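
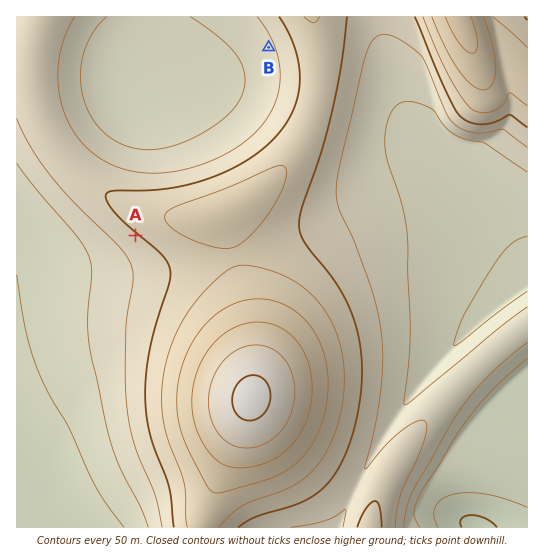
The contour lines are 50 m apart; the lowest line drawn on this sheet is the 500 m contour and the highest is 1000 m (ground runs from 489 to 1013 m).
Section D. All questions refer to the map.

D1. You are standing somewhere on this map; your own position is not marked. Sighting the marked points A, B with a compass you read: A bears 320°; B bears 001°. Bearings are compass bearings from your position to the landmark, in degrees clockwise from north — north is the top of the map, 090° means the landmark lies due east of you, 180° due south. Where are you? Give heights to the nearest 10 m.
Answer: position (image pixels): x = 263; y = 387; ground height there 1010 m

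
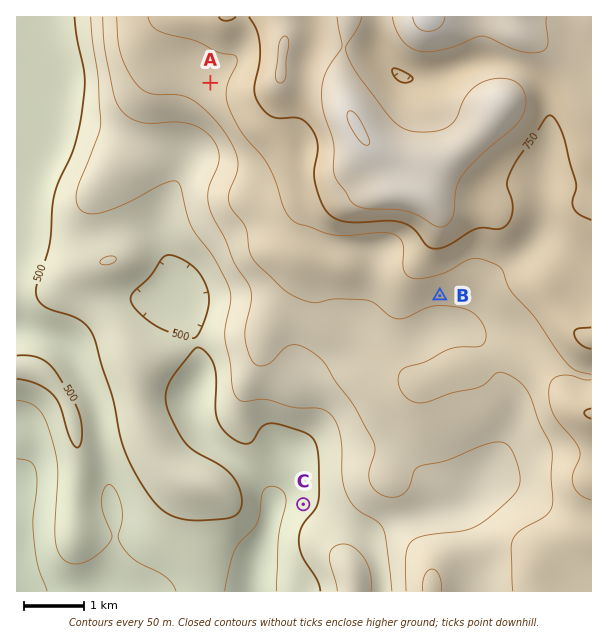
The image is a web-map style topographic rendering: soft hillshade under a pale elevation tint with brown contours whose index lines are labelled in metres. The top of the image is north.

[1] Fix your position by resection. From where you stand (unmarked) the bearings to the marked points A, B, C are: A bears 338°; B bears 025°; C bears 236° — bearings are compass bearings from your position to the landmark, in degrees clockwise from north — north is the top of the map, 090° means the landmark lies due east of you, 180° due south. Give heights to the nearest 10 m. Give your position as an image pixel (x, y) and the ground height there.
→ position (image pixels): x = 363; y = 463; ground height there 590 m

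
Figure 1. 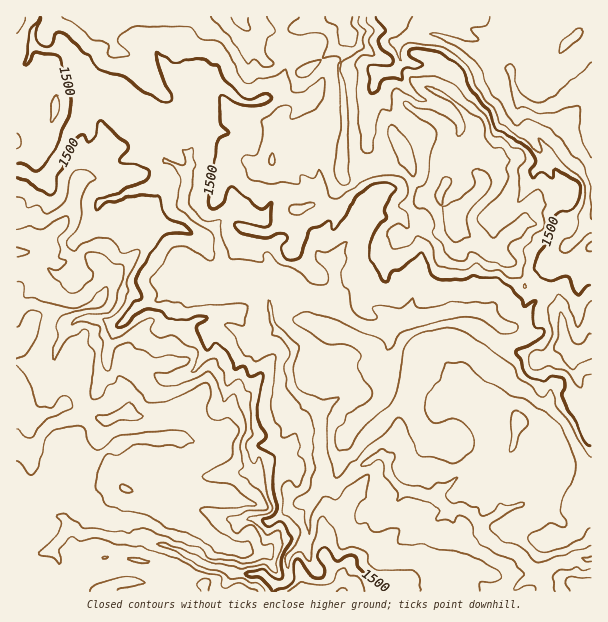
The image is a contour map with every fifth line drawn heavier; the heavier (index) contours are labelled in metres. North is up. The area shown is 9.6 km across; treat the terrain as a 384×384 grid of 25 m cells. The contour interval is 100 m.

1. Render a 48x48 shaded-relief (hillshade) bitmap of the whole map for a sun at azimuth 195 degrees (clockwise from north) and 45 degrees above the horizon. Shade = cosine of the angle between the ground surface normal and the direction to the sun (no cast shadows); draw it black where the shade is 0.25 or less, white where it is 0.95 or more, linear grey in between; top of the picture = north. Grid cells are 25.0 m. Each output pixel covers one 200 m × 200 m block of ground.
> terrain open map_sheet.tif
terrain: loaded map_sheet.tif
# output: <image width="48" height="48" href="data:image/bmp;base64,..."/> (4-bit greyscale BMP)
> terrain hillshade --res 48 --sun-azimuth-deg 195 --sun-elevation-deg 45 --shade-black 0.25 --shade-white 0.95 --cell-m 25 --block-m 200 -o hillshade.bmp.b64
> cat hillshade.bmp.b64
<image width="48" height="48" href="data:image/bmp;base64,Qk32BAAAAAAAAHYAAAAoAAAAMAAAADAAAAABAAQAAAAAAIAEAAATCwAAEwsAABAAAAAAAAAAAAAAABEREQAiIiIAMzMzAERERABVVVUAZmZmAHd3dwCIiIgAmZmZAKqqqgC7u7sAzMzMAN3d3QDu7u4A////AKu5qYiJmZmUIQANdAFUMjV4iImru3eoZJqZqpmaqpcxJorOdRZkIjVneImph2ulMYh5qqqIhkE43//6g1pSJGVWeIh1NL7ahpqph3ZEM1rv/suFdXhBNnh3iIdDjO7t3bu6eIiZnO/+pCQSZ4dlV4mYeHdJ7tqrzbqarM3e7/3JVYRUJJh4iHiZhlWcmYmZrKqazMzN7sqprdzHJIZpmZeIdpncmHmavKqry7zd26vM3ctzSZVIqqdVes7cy6mqq6qqu7vLqqqYdkMjnKaGmXeszLu7zMqqmauqqqmImYd3d2RHupnbd2rtzcmauruqqsuqqql4h4iaqoVYqHrdp4u7vMupqquqrMuqq7qHeImZqnVWh3rNyryqu7u6qqqqzsyru8y6mZqqqnZnaHu7vNy6qqmqqqqr3cu8zMzdzMzLmGZmZ3qZu8y6mZmaqqqs3Lm83KnMurzJZURWhmqIm8y6mZmqqqrO25eKuWeIVWeIdFVod52Xicy6qqqqqr3dyneHiId1VUM3Y1V4et25mruqqqqqvO/rymeImpZ1Z4YiNDR3jMurvLqaqqqrzf/u64iJqoaHibmCNTRXmqqru5iaqqq83e//7LqpqGd4d3d0NERHmavMuneZq7vN3JnOvKqZZlc1VUVERVd2m83duIirzM3cqFSLeYqZVDUzZ1VXd5qozdy5h4mbzN25iImZV3iJqIqlRURYmrqay6dnqqqaqqqJrMy5Z2Rnm92pUjREZ3iKmGZ6u7y7u6qrvNqVZ3VFV6qZZWZ2ZWiKmaq7u9y7zMzMzdp1Znd3dniGaJmqqYibu9y8vMurze3e77hkdomZmadnmquru7vN7smqvLvM3////odliKu6ipU3qqq8vO3d/piqq83d3v7/6XmHeJmXZ0RXqrzcrNzdy5vLms3d3e3qmKqZiFZop0Z4m83InMzMu7zLmJut3cyGi7uqqGZIqWeJmahny5ib28zMqHeczLhoeKmLpXREiIiJmGR864q6u7zLuYi925mqlmecp0RVeaqYdnirzM3bmZvcu6isy4m7uVebpUZ4mry6l4mprN3dy6vdzdupmpi7qVZoU4qpiKmamHmprNzey7vMve/qmImIh4RlAcy5d4h3eIqqq7q8q7upis7ZqHh3iIViE9u6iHmYiKq6mZiaq6upeKypmYiGUyVTRam7iHmImavJmImZmrupibt4qZqUAAZFZomrp4dniby6qruZmJqpiad7uppxADRGd4qrmJd5m9uqu6h1h3mpeXa7l5gQA0NGiZqpeZi8zcqaqHh1eYipeGmWiZMANnmYeKqnaZvM3KiKmb26ncqpd3dJqFECac3Kmaqner3MyomrvO7ezdy4eIRnVFIlesu7u7mGe97duJvMzN7tyay5ishmZjA2m6mrvLh2rd3bibzN3d25qYvdzZZ3UQBqu5mru6mp3typnMzN7typzLvOt0dyADi7q5mau6u97dy7zdzN7tuau83MVHqGebu7u6qZq5qu7czN3d3M3tmJqs7YEnrM3Lq7uqqpmg=="/>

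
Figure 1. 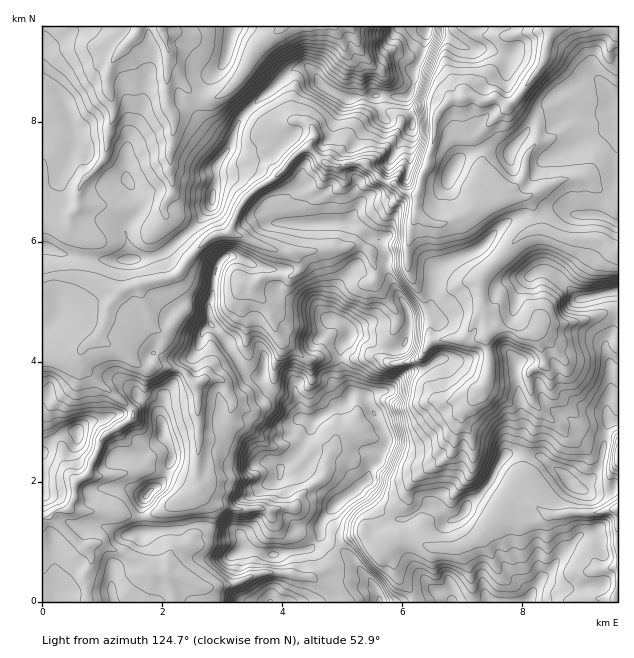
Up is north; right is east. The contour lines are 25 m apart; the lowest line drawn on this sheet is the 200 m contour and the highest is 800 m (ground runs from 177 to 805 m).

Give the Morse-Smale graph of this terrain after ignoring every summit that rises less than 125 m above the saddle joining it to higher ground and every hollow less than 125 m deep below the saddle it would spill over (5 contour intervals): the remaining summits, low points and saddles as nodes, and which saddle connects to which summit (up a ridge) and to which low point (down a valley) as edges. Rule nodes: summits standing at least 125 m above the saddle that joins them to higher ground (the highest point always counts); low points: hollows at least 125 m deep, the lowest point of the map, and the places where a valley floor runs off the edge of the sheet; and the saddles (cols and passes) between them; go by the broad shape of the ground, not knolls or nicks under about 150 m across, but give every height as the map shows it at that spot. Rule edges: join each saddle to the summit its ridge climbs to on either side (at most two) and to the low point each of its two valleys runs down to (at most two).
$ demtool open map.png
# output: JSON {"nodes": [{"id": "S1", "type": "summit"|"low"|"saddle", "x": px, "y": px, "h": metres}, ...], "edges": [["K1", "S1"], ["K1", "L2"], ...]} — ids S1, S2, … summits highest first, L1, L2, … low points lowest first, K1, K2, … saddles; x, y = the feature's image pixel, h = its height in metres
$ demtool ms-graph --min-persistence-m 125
{"nodes": [
{"id": "S1", "type": "summit", "x": 380, "y": 601, "h": 805},
{"id": "S2", "type": "summit", "x": 427, "y": 33, "h": 623},
{"id": "L1", "type": "low", "x": 553, "y": 27, "h": 177},
{"id": "L2", "type": "low", "x": 161, "y": 27, "h": 210},
{"id": "K1", "type": "saddle", "x": 83, "y": 258, "h": 394},
{"id": "K2", "type": "saddle", "x": 46, "y": 277, "h": 375}],
"edges": [["K1", "S2"], ["K1", "L1"], ["K1", "L2"], ["K2", "S1"], ["K2", "S2"], ["K2", "L1"]]}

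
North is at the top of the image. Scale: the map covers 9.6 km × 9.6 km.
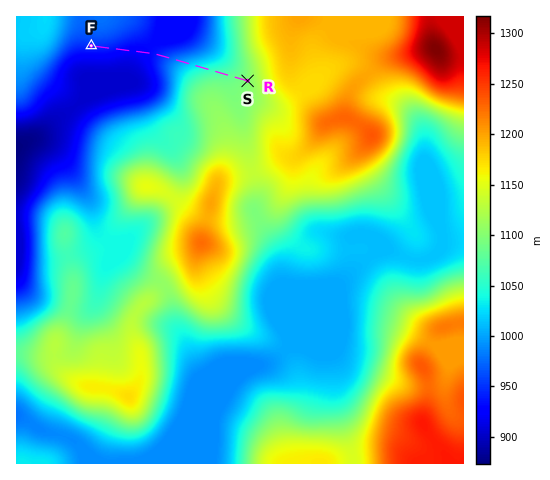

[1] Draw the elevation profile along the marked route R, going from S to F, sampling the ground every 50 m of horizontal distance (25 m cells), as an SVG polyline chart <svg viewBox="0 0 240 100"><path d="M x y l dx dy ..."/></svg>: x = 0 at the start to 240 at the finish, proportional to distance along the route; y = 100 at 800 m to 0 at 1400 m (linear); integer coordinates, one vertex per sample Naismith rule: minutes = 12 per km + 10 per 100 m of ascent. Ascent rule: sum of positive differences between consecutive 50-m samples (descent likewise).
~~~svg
<svg viewBox="0 0 240 100"><path d="M0 50l3 1 4 0 3 0 4 1 3 0 4 1 3 0 4 0 3 1 4 0 3 1 4 0 3 0 4 1 3 0 4 1 3 1 4 0 3 1 4 1 3 0 4 1 3 1 4 1 3 1 4 0 3 1 4 1 3 1 4 1 3 1 4 1 3 0 3 1 4 1 3 1 4 1 3 1 4 1 3 0 4 1 3 1 4 0 3 0 4 1 3 0 4 0 3 0 4 0 3 0 4 0 3 0 4 0 3 0 4 0 3-1 4 0 3 0 4-1 3 0 4-1 3 0 4 0 3 0 4 0 3 0 4-1 3 0 3 0"/></svg>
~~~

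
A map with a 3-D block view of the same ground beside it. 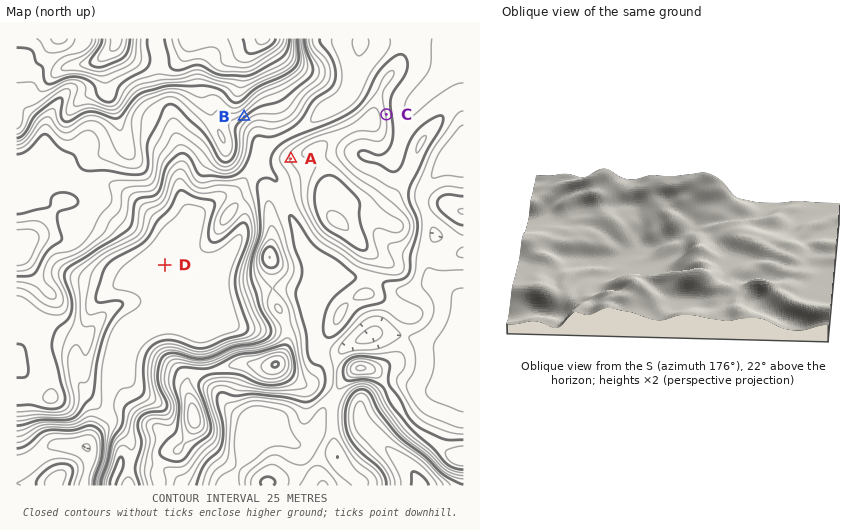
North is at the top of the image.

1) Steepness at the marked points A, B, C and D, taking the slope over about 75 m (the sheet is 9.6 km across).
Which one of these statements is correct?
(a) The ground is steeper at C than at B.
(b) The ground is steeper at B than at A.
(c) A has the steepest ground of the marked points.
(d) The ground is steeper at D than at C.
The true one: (b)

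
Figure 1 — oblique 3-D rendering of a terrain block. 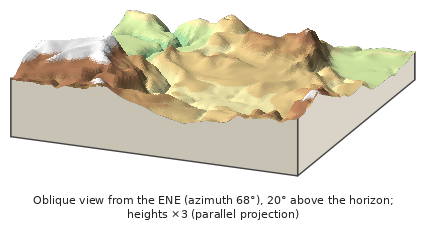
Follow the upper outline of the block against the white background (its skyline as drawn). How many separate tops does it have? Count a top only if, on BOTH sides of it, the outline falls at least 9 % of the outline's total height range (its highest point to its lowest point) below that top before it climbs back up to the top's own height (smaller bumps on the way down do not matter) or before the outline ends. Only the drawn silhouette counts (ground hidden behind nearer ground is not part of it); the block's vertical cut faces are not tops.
3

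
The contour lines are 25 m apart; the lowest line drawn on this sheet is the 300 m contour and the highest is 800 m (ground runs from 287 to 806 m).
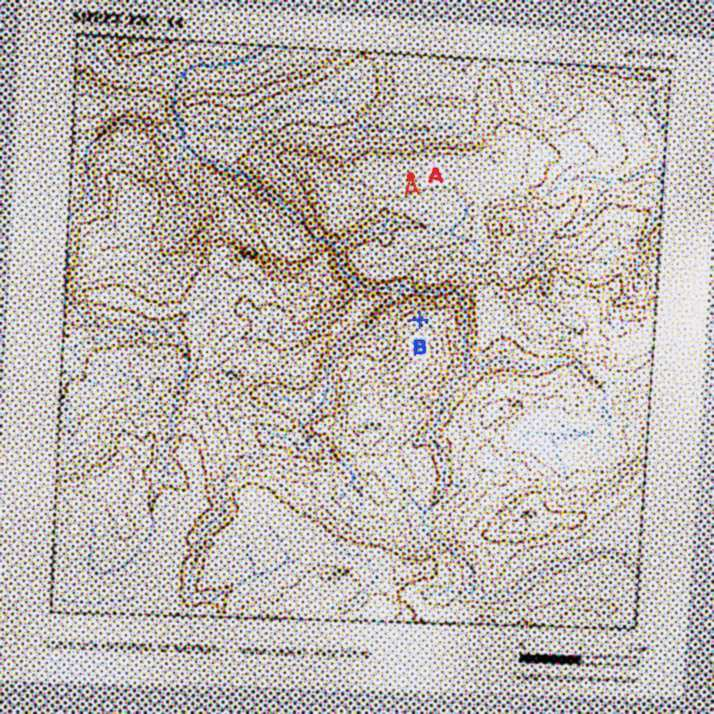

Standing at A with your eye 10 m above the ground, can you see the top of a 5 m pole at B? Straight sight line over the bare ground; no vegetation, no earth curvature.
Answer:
yes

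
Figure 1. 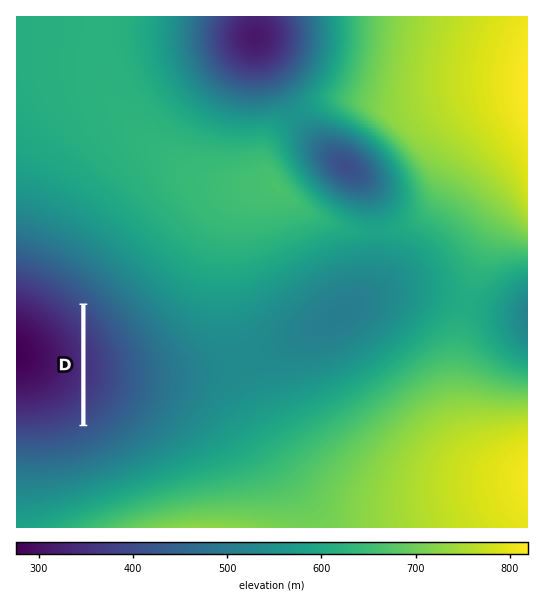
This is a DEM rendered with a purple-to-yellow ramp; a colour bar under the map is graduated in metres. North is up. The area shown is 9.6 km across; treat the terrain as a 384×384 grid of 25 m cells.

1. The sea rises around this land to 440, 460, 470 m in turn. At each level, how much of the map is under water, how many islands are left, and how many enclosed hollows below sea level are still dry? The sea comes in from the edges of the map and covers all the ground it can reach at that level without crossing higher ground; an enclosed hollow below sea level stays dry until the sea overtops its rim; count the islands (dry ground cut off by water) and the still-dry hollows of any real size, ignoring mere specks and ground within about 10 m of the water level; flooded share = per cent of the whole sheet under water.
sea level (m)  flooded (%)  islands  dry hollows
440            9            0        1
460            11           0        1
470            12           0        1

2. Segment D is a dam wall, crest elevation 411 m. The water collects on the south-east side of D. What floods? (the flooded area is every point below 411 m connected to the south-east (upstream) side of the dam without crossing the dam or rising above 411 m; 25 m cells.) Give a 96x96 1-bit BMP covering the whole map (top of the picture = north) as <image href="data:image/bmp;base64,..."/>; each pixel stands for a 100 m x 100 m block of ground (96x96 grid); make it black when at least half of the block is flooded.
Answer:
<image width="96" height="96" href="data:image/bmp;base64,Qk2+BAAAAAAAAD4AAAAoAAAAYAAAAGAAAAABAAEAAAAAAIAEAAATCwAAEwsAAAIAAAAAAAAA////AAAAAAAAAAAAAAAAAAAAAAAAAAAAAAAAAAAAAAAAAAAAAAAAAAAAAAAAAAAAAAAAAAAAAAAAAAAAAAAAAAAAAAAAAAAAAAAAAAAAAAAAAAAAAAAAAAAAAAAAAAAAAAAAAAAAAAAAAAAAAAAAAAAAAAAAAAAAAAAAAAAAAAAAAAAAAAAAAAAAAAAAAAAAAAAAAAAAAAAAAAAAAAAAAAAAAAAAAAAAAAAAAAAAAAAAAAAAAAAAAAAAAAAAAAAAAAAAAAAAAAAAAAAAAAAAAAAAAAAAAAAAAAAAAAAAAAAAAAAAAAAAAAAAAAAAAAAAAAAAAAAAAAAABgAAAAAAAAAAAAAABwAAAAAAAAAAAAAAB4AAAAAAAAAAAAAAB8AAAAAAAAAAAAAAB8AAAAAAAAAAAAAAB+AAAAAAAAAAAAAAB+AAAAAAAAAAAAAAB+AAAAAAAAAAAAAAB+AAAAAAAAAAAAAAB/AAAAAAAAAAAAAAB+AAAAAAAAAAAAAAB+AAAAAAAAAAAAAAB+AAAAAAAAAAAAAAB+AAAAAAAAAAAAAAB8AAAAAAAAAAAAAAB8AAAAAAAAAAAAAAB4AAAAAAAAAAAAAABwAAAAAAAAAAAAAABwAAAAAAAAAAAAAABgAAAAAAAAAAAAAABAAAAAAAAAAAAAAAAAAAAAAAAAAAAAAAAAAAAAAAAAAAAAAAAAAAAAAAAAAAAAAAAAAAAAAAAAAAAAAAAAAAAAAAAAAAAAAAAAAAAAAAAAAAAAAAAAAAAAAAAAAAAAAAAAAAAAAAAAAAAAAAAAAAAAAAAAAAAAAAAAAAAAAAAAAAAAAAAAAAAAAAAAAAAAAAAAAAAAAAAAAAAAAAAAAAAAAAAAAAAAAAAAAAAAAAAAAAAAAAAAAAAAAAAAAAAAAAAAAAAAAAAAAAAAAAAAAAAAAAAAAAAAAAAAAAAAAAAAAAAAAAAAAAAAAAAAAAAAAAAAAAAAAAAAAAAAAAAAAAAAAAAAAAAAAAAAAAAAAAAAAAAAAAAAAAAAAAAAAAAAAAAAAAAAAAAAAAAAAAAAAAAAAAAAAAAAAAAAAAAAAAAAAAAAAAAAAAAAAAAAAAAAAAAAAAAAAAAAAAAAAAAAAAAAAAAAAAAAAAAAAAAAAAAAAAAAAAAAAAAAAAAAAAAAAAAAAAAAAAAAAAAAAAAAAAAAAAAAAAAAAAAAAAAAAAAAAAAAAAAAAAAAAAAAAAAAAAAAAAAAAAAAAAAAAAAAAAAAAAAAAAAAAAAAAAAAAAAAAAAAAAAAAAAAAAAAAAAAAAAAAAAAAAAAAAAAAAAAAAAAAAAAAAAAAAAAAAAAAAAAAAAAAAAAAAAAAAAAAAAAAAAAAAAAAAAAAAAAAAAAAAAAAAAAAAAAAAAAAAAAAAAAAAAAAAAAAAAAAAAAAAAAAAAAAAAAAAAAAAAAAAAAAAAAAAAAAAAAAAAAAAAAAAAAAAAAAAAAAAAAAAAAAAAAAAAAAAAAAAAAAAAAAAAAAAAAAAAAAAAAAAAAAAAAAAAAAAAAAAAAAAAAAAAAAAAAA="/>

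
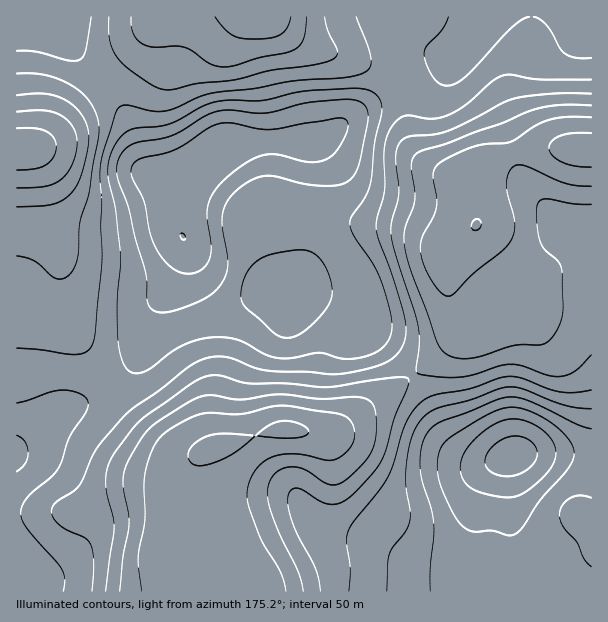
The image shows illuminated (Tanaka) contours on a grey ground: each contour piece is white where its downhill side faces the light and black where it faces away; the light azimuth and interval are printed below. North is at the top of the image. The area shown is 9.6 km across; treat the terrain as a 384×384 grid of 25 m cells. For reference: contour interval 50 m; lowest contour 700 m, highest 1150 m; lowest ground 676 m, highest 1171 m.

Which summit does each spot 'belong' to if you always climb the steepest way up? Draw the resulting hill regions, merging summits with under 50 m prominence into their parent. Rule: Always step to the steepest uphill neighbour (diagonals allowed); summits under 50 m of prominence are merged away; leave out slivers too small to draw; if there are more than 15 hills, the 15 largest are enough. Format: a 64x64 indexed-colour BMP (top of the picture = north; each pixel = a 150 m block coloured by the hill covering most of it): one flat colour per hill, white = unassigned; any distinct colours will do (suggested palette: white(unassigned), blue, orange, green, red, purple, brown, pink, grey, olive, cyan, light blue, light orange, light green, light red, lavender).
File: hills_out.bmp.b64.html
<image width="64" height="64" href="data:image/bmp;base64,Qk12CAAAAAAAAHYAAAAoAAAAQAAAAEAAAAABAAQAAAAAAAAIAAATCwAAEwsAABAAAAAAAAAA////ALR3HwAOf/8ALKAsACgn1gC9Z5QAS1aMAMJ34wB/f38AIr28AM++FwDox64AeLv/AIrfmACWmP8A1bDFADMzMzMzMzMzMiIiIiIiIiIiIiIiIiIiIiIiIiIiIiIiMzMzMzMzMzMyIiIiIiIiIiIiIiIiIiIiIiIiIiIiIiIzMzMzMzMzMzMiIiIiIiIiIiIiIiIiIiIiIiIiIiIiIjMzMzMzMzMzMyIiIiIiIiIiIiIiIiIiIiIiIiIiIiIiMzMzMzMzMzMzIiIiIiIiIiIiIiIiIiIiIiIiIiIiIiIzMzMzMzMzMzMyIiIiIiIiIiIiIiIiIiIiIiIiIiIiIjMzMzMzMzMzMzMiIiIiIiIiIiIiIiIiIiIiIiIiIiIiMzMzMzMzMzMzMyIiIiIiIiIiIiIiIiIiIiIiIiIiIiIzMzMzMzMzMzMzIiIiIiIiIiIiIiIiIiIiIiIiIiIiIjMzMzMzMzMzMzMiIiIiIiIiIiIiIiIiIiIiIiIiIiIiMzMzMzMzMzMzMyIiIiIiIiIiIiIiIiIiIiIiIiIiIiIzMzMzMzMzMzMzIiIiIiIiIiIiIiIiIiIiIiIiIiIiIjMzMzMzMzMzMzMiIiIiIiIiIiIiIiIiIiIiIiIiIiIiMzMzMzMzMzMzMyIiIiIiIiIiIiIiIiIiIiIiIiIiIiIzMzMzMzMzMzMzIiIiIiIiIiIiIiIiIiIiIiIiIiIiIjMzMzMzMzMzMxESIiIiIiIiIiIiIiIiIiIiIiIiIiIiMzMzMzMzMzMxERERIiIiIiIiIiIiIiIiIiIiIiIiIiIzMzMzMzMzMREREREREiIiIiIiIiIiIiIiIiIiIiIiIjMzMzMzMzMRERERERERERERESIiIiIiIiIiIiIiIiIiMzMzMzMzMRERERERERERERERESIiIiIiIiIiIiIiIiIzMzMzMzMREREREREREREREREREiIiIiIiIiIiIiIiIjMzMzMzMxEREREREREREREREREREiIiIiIiIiIiIiIiMzMzMzMxERERERERERERERERERERIiIiIiIiIiIiIiIzMzMzMxERERERERERERERERERERESIiIiIiIiIiIiIjMzMzMzERERERERERERERERERERERESIiIiIiIiIiIiMzMzMzEREREREREREREREREREREREREiIiIiIiIiIiIzMzMzERERERERERERERERERERERERERIiIiIiIiIiIjMzMzERERERERERERERERERERERERERESIiIiIiIiIiMzMzMREREREREREREREREREREREREREREiIiIiIiIiIzMzMRERERERERERERERERERERERERERESIiIiIiIiIjMzMxERERERERERERERERERERERERERERIiIiIiIiIiMzMxEREREREREREREREREREREREREREREiIiIiIiIiIzMzEREREREREREREREREREREREREREREiIiIiIiIiIjMzMRERERERERERERERERERERERERERESIiIiIiIiIiMzMxERERERERERERERERERERERERERERIiIiIiIiIiIzMzEREREREREREREREREREREREREREREiIiIiIiIiIjMzMRERERERERERERERERERERERERERESIiIiIiIiIiMzMxERERERERERERERERERERERERERERIiIiIiIiIiIzMzERERERERERERERERERERERERERERESIiIiIiIiIjMzMREREREREREREREREREREREREREREREiIiIiIiIiMzMRERERERERERERERERERERERERERERERIiIiIiIiIzMxEREREREREREREREREREREREREREREREiIiIiIiIjMzERERERERERERERERERERERERERERERESIiIiIiIiMzMRERERERERERERERERERERERERERERERIiIiIiIiIzMREREREREREREREREREREREREREREREREiIiIiIiIjMxERERERERERERERERERERERERERERERESIiIiIiIiMzERERERERERERERERERERERERERERERREIiIiIiIiIzMREREREREREREREREREREREREREREURERCIiIiIiIjMREREREREREREREREREREREREREREURERERCIiIiIiVREREREREREREREREREREREREREREURERERERERERERVVRERERERERERERERERERERERERERRERERERERERERFVVURERERERERERERERERERERERERFEREREREREREREVVVREREREREREREREREREREREREREURERERERERERERVVVUREREREREREREREREREREREREURERERERERERERFVVVVERERERERERERERERERERERERREREREREREREREVVVVVRERERERERERERERERERERERFERERERERERERERVVVVVURERERERERERERERERERERFERERERERERERERFVVVVVVERERERERERERERERERERFEREREREREREREREVVVVVVVRERERERERERERERERERRERERERERERERERERVVVVVVVUREREREREREREREREURERERERERERERERERFVVVVVVVVEREREREREREREUREREREREREREREREREREVVVVVVVVVRERERERERERFERERERERERERERERERERERVVVVVVVVVURERERERERFERERERERERERERERERERERFVVVVVVVVVVVRERERERFERERERERERERERERERERERE"/>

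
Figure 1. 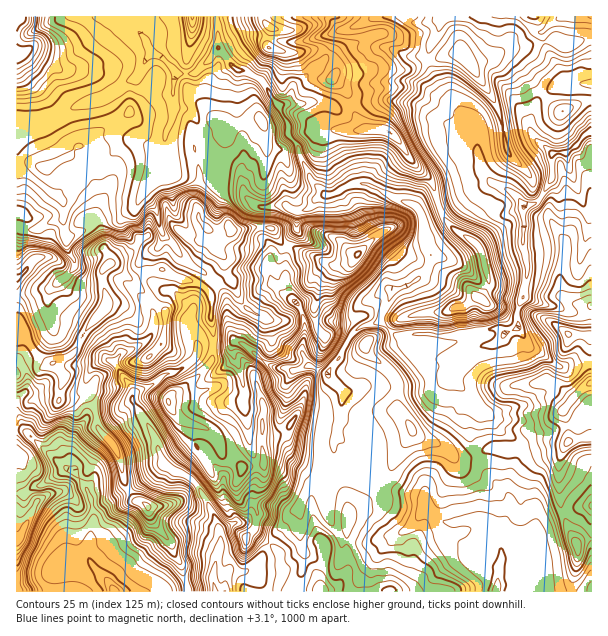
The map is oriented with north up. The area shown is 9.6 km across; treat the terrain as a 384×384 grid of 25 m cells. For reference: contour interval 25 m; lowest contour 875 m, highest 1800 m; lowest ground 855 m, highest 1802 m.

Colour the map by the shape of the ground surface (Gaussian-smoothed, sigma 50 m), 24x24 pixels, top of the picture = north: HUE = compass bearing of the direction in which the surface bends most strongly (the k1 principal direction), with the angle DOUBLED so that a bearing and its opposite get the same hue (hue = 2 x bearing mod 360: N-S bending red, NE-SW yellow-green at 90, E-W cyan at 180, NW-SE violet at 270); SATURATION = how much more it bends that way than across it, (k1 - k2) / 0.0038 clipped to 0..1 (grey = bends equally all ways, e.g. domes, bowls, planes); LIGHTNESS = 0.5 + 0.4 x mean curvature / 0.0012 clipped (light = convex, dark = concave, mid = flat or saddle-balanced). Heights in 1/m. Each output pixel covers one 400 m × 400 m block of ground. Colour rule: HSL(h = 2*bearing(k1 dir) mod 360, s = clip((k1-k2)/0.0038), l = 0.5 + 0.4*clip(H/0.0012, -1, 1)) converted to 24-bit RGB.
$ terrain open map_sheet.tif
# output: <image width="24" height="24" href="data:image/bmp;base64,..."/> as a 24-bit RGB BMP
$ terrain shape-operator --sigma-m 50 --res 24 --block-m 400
<image width="24" height="24" href="data:image/bmp;base64,Qk32BgAAAAAAADYAAAAoAAAAGAAAABgAAAABABgAAAAAAMAGAAATCwAAEwsAAAAAAAAAAAAAkdtHW1N/jpp7njt6TJ9celxRfIgzvOh/FRNomsJopGaRUomptM6bjFitVoqrnLDGknCqdLi9v3G+qk6TRpCfh3qDdE+AzcIvlt1SQWJmjI5remaOh1l8g0Ni2fjTbTyNJxdZ/9xgLI9uWnWwwY1ZRqqJXIFrZIxdnYhuiW1kc1lkloZ6U3qMg3yDRy9f+9KE7a6yKz9Mf45ZdT5uQiY3weyAhuZ5jjiNEAct//K3HLl7RDltndORrzZ3i3BfV3FIWKNKhGF7hHSBh3F8h4lyanN9NV2mfNuM7o20XT2sd9m0QBJ5ppHm0fr12p/1HSnVtwF7Quk4489GGT5AqqxQfqlwm3+foZWrUnOLllJcd3thdHpjaI5zY0p2otFsYn1BVKAnFfLhzh+eGiJI4f/MLWA1eVUvMwAfafut4rl4596ZK5qxTHZ7dZVwgW5zqoVzb0tpjFeMoJmMbZCael59Y0+BxdKIZWGPyeXVbR1rWzA+SSBH3/7NNylQPgknpe3DVYPDU3bR7sqvNj2tOVp4doJ/f3d8nXp/n2KDXJWQibeukGacd36dbWCT3cGPQ08yWwMRhnwhLyp9z/zlwl9/LgkytMhhgcqhkMa9Pil97+GD66eRIzVSZWyIgnp+dWx3ps+rf6bCcl2OcoukrFKxh12XjMJctIbdOh6p9dbkK8ranu08TBw+QwxP2PbVUqFhfHhENB9R3fu9/53VGzV2VWaOi3qXiZupicmHa0hpiGVjWzA5VWctYohG3aWpSZBJHIdSps1QN5a06bi5LgxMAHw0876s0GbGnYfSHC+ls/F8GEGO+GL7fjxrcYJflqViuapeV1NsgF6BcGzH1tXvkpndU8a645bXSTrBs8rv3Y1nb4ITXwDP9dbvBmQehrsWNesmNf/EjgAKAGANwDMACmpsvLRlluG9dDdggWtuYH93UZhkYXhCdH49mwsKYJgliNSgHisz8pGbcEeZKm5TG7ET5uGCSzFi3f0QLAcOy92UFzV4wP2xAHzI1PrAhA9CUVEYdWchWW0iX3onR3k2URw6nt+UobTkvqpsWU5+SIKP8cXXcqy9OlKU67l4NDB5/xZeg9fX0erwiA7+6f9NVI4MN7UXSAXP4dT32s743Lrwd+SKAKDBkc71qvUsimI0jZ09K21ZgEmSxdZ6lVN8Q6SNkiopQrvJ4CvSet14blAuSgpF5Ld04rZaCikQIFkzT3M1U1s82nCS9MerezmcBhstw9OabbCw8p/qh8TiAAtB7NSbYb+oOUK7hbTYgCdBqMFprsFGWDJzLDxpvqfi9M/s5sm5F1BKY6CRPY2KXTIb6Pmxhl6YEA9azMB2R5BnKLtK2ywoAB9q1vXby0/uV7jscwZFesOmwL+CvbZoMyOWANrr/AB/xvj1/8zz2ULOD3pWXCJUceLH1vbVeEZ+PhqJmcBsUaOqXrxIN2WzbFjCgb4lCygR3gByQ4H/xOmmj9X5Z2LzjIv/QgBgUPdSa0soQ7+69dL5nAD1TPKnW9uTgTgzv2FMFxOojM6erGGSoH10aTlEVYZar5B9iGRvDlVFMPC39vHFcC8PKwgYv9AsaK8uFlcXL10ab4McMhkBKRAKuvymQzRPaI1lkidRAKAB14Ixr05YmEBxh4araYZ2bYhorIqOV2x9T2E7raNEqohzNjNzzJd7Ze2zmRBidZVjOlcxrmGr1vXjWLPpd1GBfUFyulWe1vXaBEecvkuiY4yMkXiTo4yie5OEin9nh2ZvVU55rrN+mYB5aGCMis9/TABe2OO7q2Kfj2CQP7iKuvnISiBDhXR3RzZv3PjTaitEe1ETCM8yb3lbU3dRfI50oHudqXqUeZ2eRmKArGVmk6qdfGqf0+7LLACOn7y8eW+znrvh0/jkYShYalRvfW53SDVdz/ORVS5y1rGsLj18cJhbYIlrYHJMTG5DkbJzl2OFSTh8hriHepB/e7KqkQA/OrAahG06cKBJiKVeuo8ujjGQV3t4YT9PfuRelydkUIR1Zr5+sm3Rj7OAVniWg5azhIqgV5hqYXapUi2YS7onrLhpWRkNeRQNh7g6RLK6vtKwcl+YvXakuVfQgUaERVucpeqTfFKVbpBsX2xHdHtD2cnnY428X3SHg3ePlnmFe0GFfVGnzsJ8Ng9Whkio0vjmZO2nR4/XiYHClFNjkHI/eJNETkG9rNXNfGyesIuyj4m3l2DFcXO8T90hbilWiVVafWdnhmdudGaRSD1v9vfQKR9sZWCnx+ts41JTlbITMnQfM7WF2sFftkqNMmN1srlge0VGnoFUlk4wPZtWoF5J"/>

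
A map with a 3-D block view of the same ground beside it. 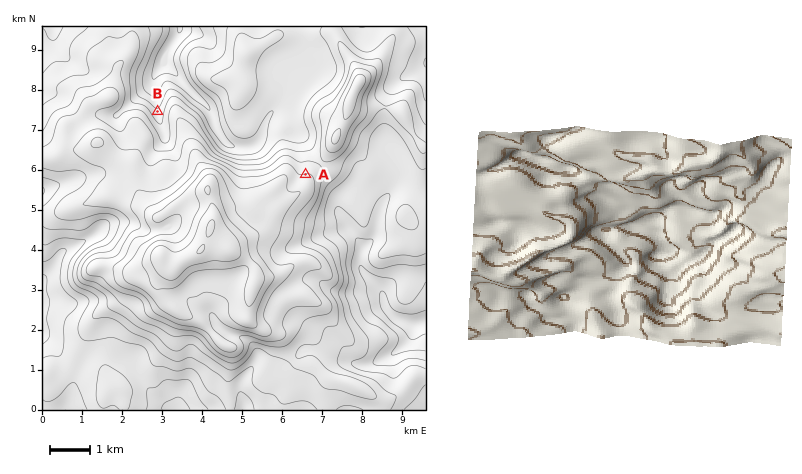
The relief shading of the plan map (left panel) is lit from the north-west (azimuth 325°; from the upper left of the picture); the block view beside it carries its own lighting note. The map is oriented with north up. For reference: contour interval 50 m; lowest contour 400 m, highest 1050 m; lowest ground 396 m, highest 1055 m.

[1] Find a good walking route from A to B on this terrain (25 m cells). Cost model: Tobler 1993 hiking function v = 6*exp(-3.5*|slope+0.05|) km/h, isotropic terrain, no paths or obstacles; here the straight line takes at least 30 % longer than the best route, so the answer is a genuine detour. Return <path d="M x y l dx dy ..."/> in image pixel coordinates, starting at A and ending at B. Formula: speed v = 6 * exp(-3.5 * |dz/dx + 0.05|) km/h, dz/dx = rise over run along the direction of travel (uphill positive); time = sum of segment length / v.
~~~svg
<path d="M306 174l-4 0-2 0-10-10-4-2-4 0-14 6-26 0-26-12-4-6-16-30-18-18-4-2-2 0-4 2-8 8-2 2"/>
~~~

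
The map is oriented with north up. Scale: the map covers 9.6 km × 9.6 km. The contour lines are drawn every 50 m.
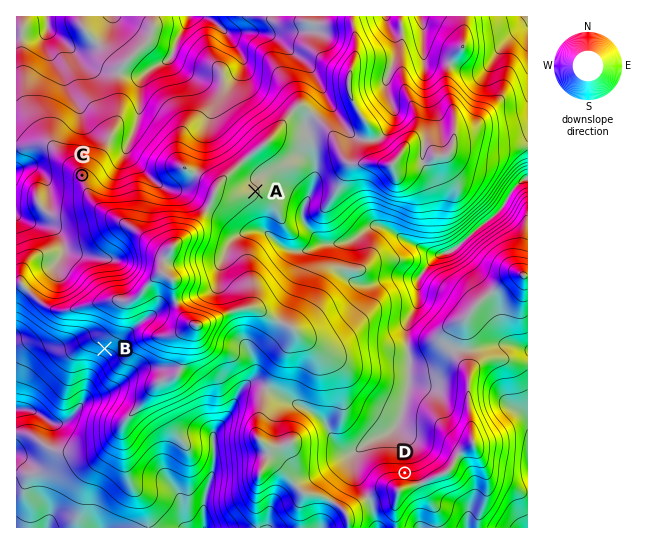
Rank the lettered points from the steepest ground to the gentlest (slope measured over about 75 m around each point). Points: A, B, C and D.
D B C A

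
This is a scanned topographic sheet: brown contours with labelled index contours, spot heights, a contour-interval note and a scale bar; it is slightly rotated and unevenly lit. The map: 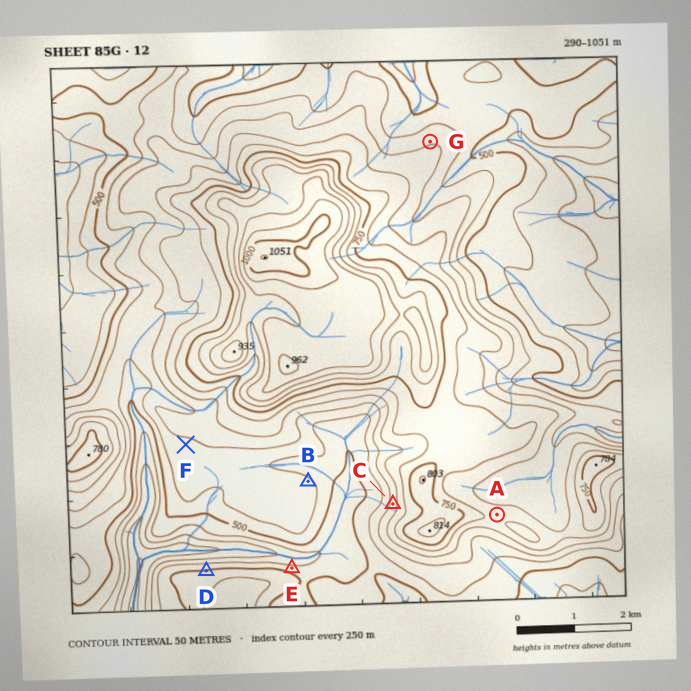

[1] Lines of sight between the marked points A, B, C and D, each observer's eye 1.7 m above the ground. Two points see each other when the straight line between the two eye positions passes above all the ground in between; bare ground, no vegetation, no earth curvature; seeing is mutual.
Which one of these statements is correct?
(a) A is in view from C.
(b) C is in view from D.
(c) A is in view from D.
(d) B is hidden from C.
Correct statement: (b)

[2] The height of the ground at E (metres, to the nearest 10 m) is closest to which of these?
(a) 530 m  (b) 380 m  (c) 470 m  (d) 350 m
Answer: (c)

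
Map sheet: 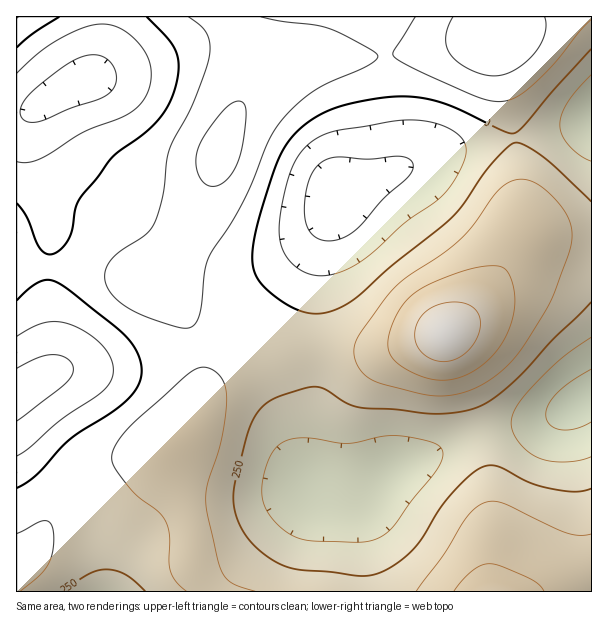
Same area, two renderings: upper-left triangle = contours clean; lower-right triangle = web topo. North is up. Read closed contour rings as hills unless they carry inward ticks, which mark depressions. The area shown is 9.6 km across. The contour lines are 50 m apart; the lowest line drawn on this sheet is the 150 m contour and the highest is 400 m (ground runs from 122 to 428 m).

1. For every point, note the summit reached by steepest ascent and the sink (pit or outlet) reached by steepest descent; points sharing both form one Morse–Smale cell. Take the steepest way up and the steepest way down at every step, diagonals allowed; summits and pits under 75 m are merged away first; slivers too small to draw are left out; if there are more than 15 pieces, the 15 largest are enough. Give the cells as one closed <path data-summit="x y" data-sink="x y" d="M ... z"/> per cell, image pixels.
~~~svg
<path data-summit="495 36" data-sink="336 198" d="M494 16l-278 1 32 37 8 15 0 14-18 25-8 15-12 30-13 45-21 44-15 24-17 15 7 2 11 10 10 12 12 24 10 39 0 22-4 14 0 4 13-24 14-14 51-20 36-3 1-44 7-58 18-49 90-39 28-9 56-9 2-2-14-62z"/><path data-summit="495 36" data-sink="86 81" d="M215 16l-111 0-2 31-10 28-5 5-36 17-15 11-5 6-3 11 2 27 20 70-2 46 51 3 32 7 22 2 16-14 9-14 24-46 16-53 12-30 8-15 18-25 0-14-8-15z"/><path data-summit="446 333" data-sink="581 401" d="M537 236l-7 0-10 4-34 56-27 28-13 10-69 16-51-4-14 1 2 52-4 35-2 42 2 9 4 5 19 6 24-2 14-7 15-13 45-18 36-18 19-6 62-12 44-25 0-152z"/><path data-summit="494 591" data-sink="581 401" d="M591 396l-43 24-32 7-16 1-33 10-36 18-45 18-15 13-15 7 8 48 3 49 170 1 32-18 22-6z"/><path data-summit="495 36" data-sink="581 401" d="M311 348l-18 0-17 2-51 20-14 14-21 38-20 18 0 15 22 73 1 38 13 19 3 7 158-1-3-49-9-47-29-1-12-4-4-5-2-32 6-54-1-45z"/><path data-summit="446 333" data-sink="336 198" d="M513 138l-57 10-28 9-80 33-11 7-15 42-4 24-6 58 0 25 65 4 36-7 33-9 34-31 37-55 6-15-5-71z"/><path data-summit="495 36" data-sink="17 393" d="M62 268l-14 1 0 27 4 36 0 36-7 8-29 17 1 171 13-10 31-53 26-29 20-9 40-11 27-14 18-19 10-29-2-31-8-30-12-24-16-19-12-6-21-2-32-7z"/><path data-summit="495 36" data-sink="86 81" d="M170 440l-23 12-40 11-20 9-26 29-31 53-14 10 0 27 191 1-1-7-13-19-1-38-22-73z"/><path data-summit="495 36" data-sink="591 114" d="M591 16l-97 1 0 18 6 40 15 63 54-10 15-4 8-5z"/><path data-summit="446 333" data-sink="591 114" d="M591 120l-22 8-55 10 6 39 2 63 15-4 44 6 11 0z"/><path data-summit="17 17" data-sink="86 81" d="M102 16l-86 1 1 97 10-2 12-6 23-15 25-11 5-5 10-28z"/><path data-summit="446 333" data-sink="17 393" d="M17 264l-1 128 2 0 32-21 2-39-4-36 0-27-24-3z"/><path data-summit="446 333" data-sink="86 81" d="M35 108l-8 4-11 2 0 149 8 3 23 2 3-22 0-24-18-57-4-22 0-18 3-11 5-4z"/><path data-summit="494 591" data-sink="336 198" d="M591 568l-22 6-31 17 53 1z"/>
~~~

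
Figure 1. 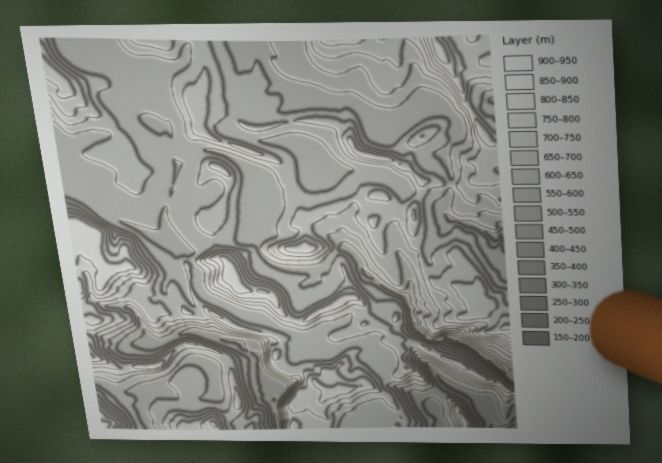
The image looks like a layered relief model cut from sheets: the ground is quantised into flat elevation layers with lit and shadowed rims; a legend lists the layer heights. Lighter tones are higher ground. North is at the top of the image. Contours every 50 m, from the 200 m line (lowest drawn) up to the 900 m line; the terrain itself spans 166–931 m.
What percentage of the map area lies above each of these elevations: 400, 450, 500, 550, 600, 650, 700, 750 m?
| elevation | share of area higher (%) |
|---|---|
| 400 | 96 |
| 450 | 94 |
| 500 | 91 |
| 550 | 76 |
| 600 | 40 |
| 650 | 21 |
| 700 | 12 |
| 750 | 6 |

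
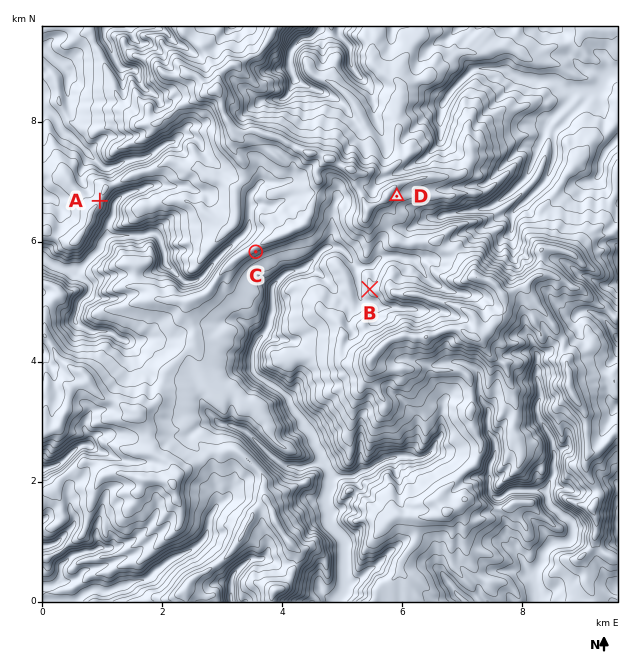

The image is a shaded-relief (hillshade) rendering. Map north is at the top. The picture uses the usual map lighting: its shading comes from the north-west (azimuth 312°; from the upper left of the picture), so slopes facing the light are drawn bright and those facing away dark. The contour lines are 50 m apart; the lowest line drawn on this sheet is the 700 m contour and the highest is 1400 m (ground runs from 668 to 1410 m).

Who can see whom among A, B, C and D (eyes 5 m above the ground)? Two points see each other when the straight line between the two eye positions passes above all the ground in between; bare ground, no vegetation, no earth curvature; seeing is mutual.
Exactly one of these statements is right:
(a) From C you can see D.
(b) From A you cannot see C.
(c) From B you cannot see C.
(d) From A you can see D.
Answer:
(b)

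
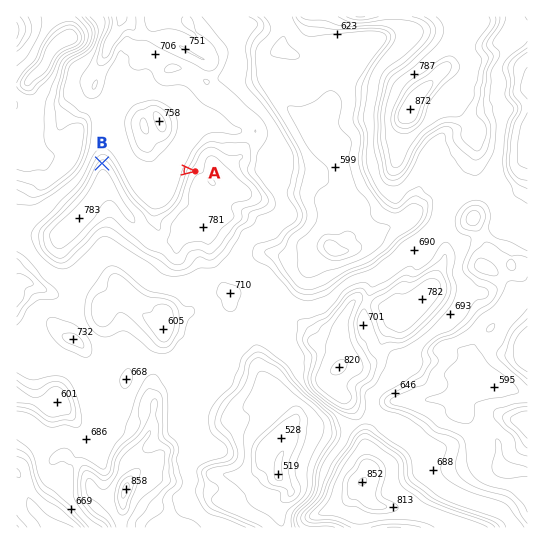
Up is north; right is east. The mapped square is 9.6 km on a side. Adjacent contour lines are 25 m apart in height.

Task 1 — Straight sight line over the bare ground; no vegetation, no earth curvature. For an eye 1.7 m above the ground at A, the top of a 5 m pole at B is visible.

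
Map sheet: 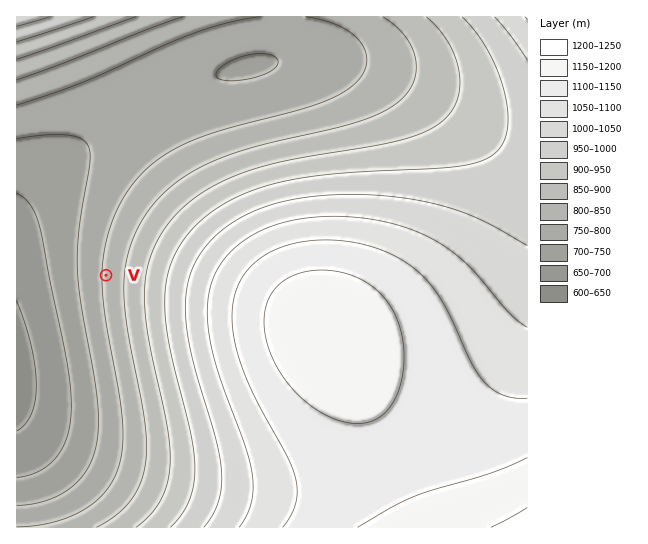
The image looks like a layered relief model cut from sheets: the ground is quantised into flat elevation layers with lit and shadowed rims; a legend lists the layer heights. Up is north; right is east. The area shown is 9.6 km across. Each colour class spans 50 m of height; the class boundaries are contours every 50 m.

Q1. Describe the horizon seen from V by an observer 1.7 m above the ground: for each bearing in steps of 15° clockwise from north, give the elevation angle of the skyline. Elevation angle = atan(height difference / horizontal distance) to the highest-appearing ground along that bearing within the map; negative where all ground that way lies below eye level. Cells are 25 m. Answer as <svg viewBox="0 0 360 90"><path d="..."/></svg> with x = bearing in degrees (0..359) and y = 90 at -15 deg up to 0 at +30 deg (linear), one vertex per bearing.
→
<svg viewBox="0 0 360 90"><path d="M0 57l15 1 15-3 15-3 15-3 15-1 15-2 15 0 15 1 15 3 15 4 15 3 15 2 15 1 15 6 15 3 15 1 15 1 15-1 15-1 15-1 15-3 15-4 15-6"/></svg>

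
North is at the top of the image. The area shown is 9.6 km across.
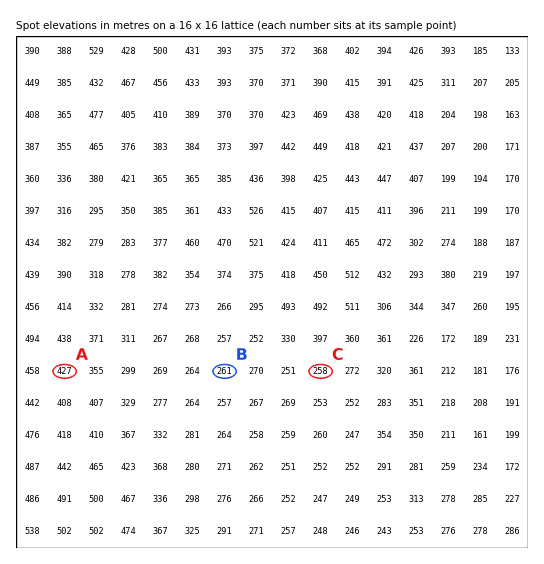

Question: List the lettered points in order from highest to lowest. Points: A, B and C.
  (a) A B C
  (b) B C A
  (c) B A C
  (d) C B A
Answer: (a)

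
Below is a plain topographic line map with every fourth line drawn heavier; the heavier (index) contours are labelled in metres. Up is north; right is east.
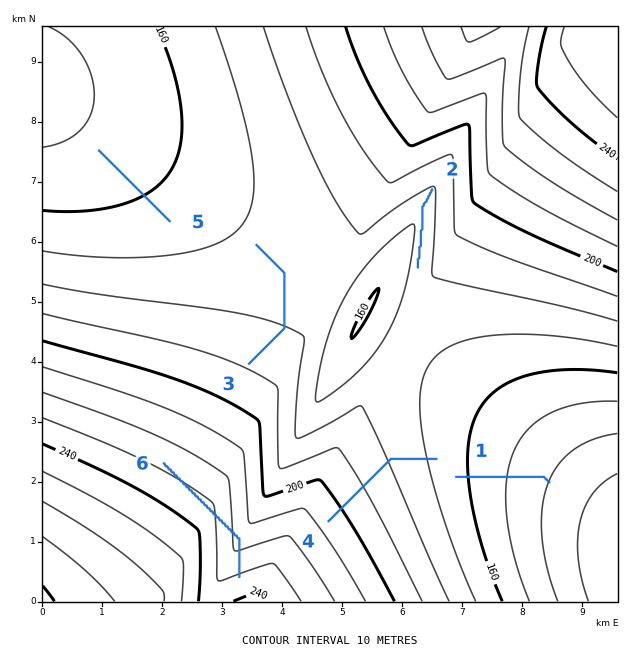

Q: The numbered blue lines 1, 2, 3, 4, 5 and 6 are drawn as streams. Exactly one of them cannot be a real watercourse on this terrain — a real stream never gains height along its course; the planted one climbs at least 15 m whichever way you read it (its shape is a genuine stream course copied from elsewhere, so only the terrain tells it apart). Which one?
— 6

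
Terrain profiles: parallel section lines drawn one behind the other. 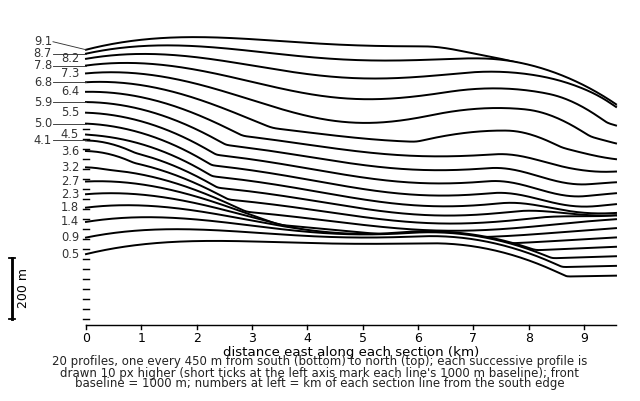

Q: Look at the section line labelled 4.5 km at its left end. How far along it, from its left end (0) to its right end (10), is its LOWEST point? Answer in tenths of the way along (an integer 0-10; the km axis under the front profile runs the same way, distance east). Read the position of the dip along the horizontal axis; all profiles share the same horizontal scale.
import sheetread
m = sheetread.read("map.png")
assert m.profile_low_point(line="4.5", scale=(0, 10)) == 10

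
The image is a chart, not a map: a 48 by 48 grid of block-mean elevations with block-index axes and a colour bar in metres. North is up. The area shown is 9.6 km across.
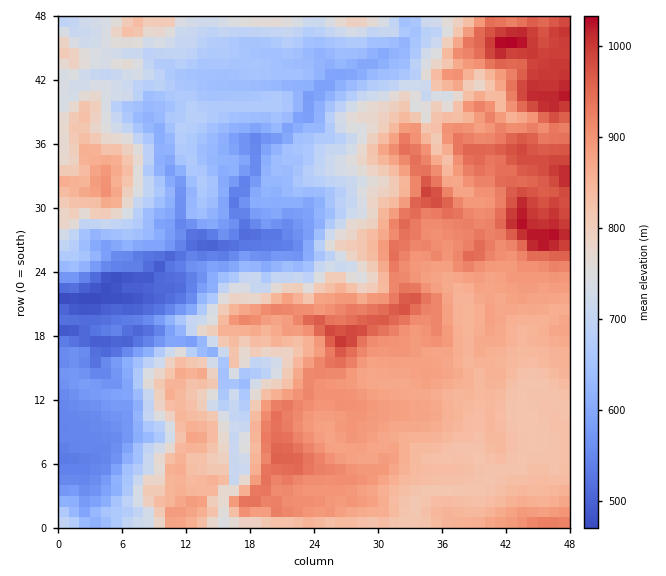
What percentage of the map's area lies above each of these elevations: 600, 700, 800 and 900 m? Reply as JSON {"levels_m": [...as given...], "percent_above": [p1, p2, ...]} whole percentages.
{"levels_m": [600, 700, 800, 900], "percent_above": [86, 67, 53, 18]}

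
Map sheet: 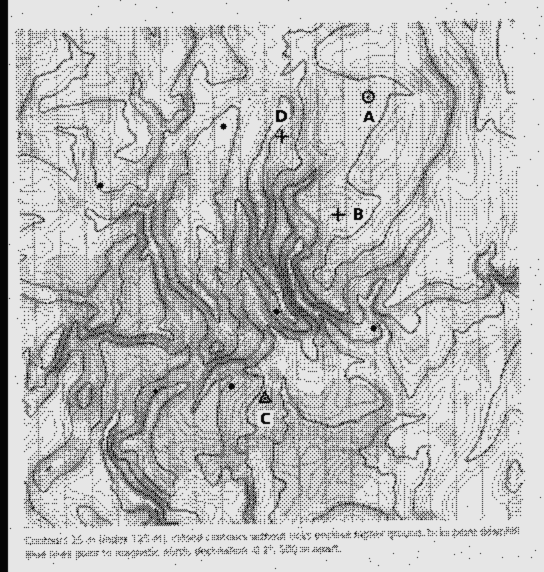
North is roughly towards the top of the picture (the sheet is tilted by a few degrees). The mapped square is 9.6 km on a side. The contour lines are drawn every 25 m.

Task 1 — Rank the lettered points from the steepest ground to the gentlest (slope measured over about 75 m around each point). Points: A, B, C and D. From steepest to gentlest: D C B A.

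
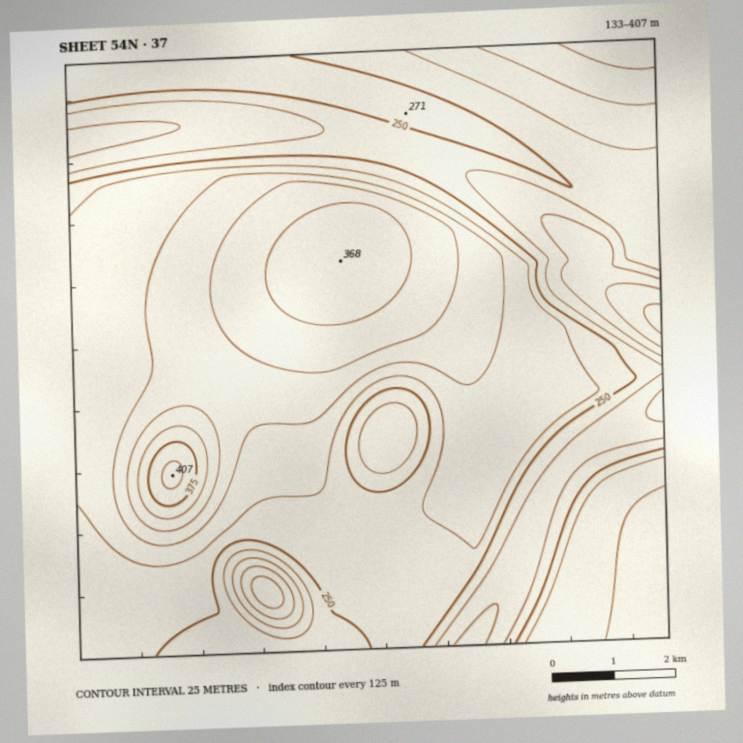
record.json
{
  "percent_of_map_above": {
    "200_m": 94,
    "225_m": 82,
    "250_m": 67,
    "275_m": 47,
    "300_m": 26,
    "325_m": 13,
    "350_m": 5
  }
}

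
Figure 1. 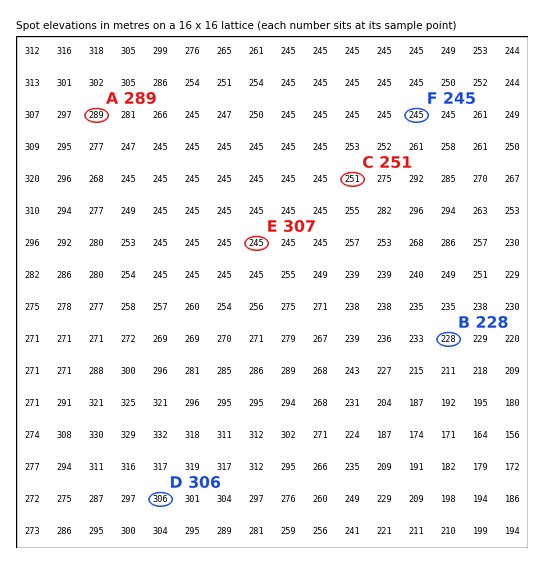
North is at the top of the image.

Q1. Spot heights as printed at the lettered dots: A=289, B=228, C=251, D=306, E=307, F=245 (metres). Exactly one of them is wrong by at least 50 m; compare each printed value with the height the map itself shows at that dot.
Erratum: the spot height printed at E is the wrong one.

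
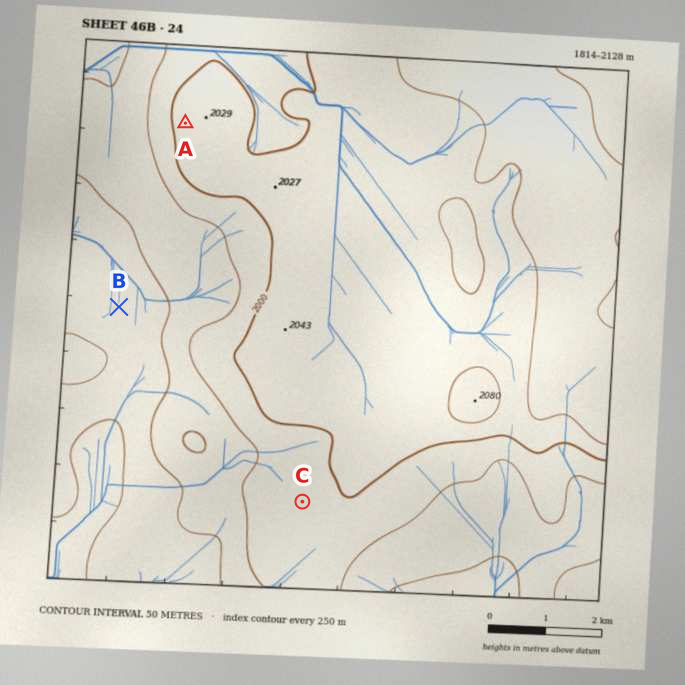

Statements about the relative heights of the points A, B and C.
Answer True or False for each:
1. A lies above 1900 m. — True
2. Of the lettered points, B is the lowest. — True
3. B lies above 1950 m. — False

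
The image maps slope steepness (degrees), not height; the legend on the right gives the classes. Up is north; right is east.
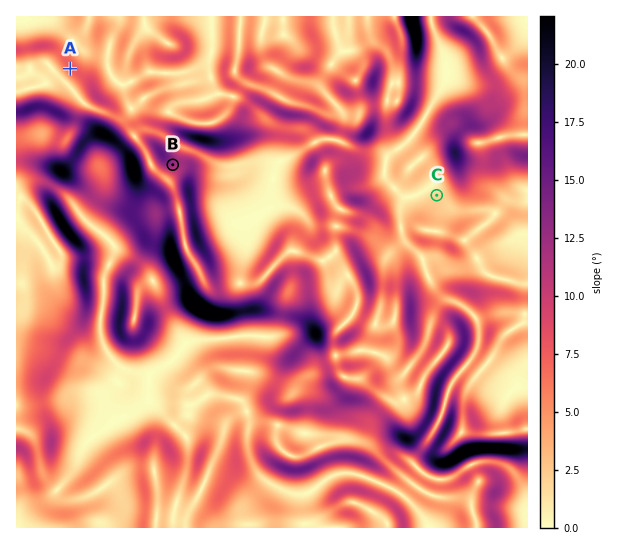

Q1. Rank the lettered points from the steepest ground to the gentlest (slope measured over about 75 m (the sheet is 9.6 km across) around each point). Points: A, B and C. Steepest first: B A C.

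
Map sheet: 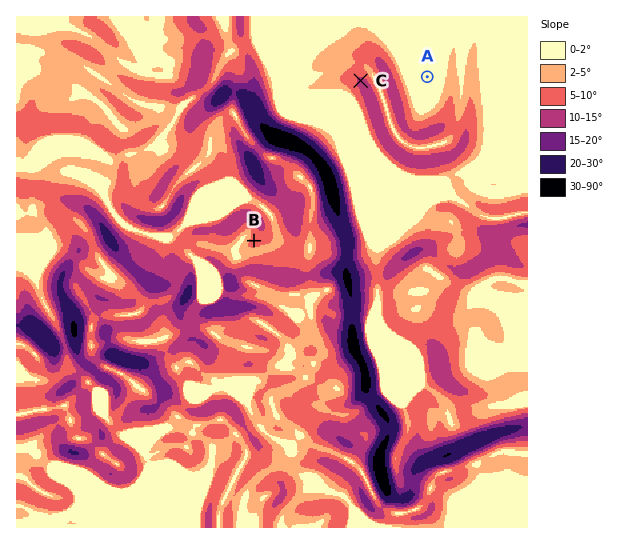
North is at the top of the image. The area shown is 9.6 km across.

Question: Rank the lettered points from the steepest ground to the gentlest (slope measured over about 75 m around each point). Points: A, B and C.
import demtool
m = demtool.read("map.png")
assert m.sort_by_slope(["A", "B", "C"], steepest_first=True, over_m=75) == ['C', 'B', 'A']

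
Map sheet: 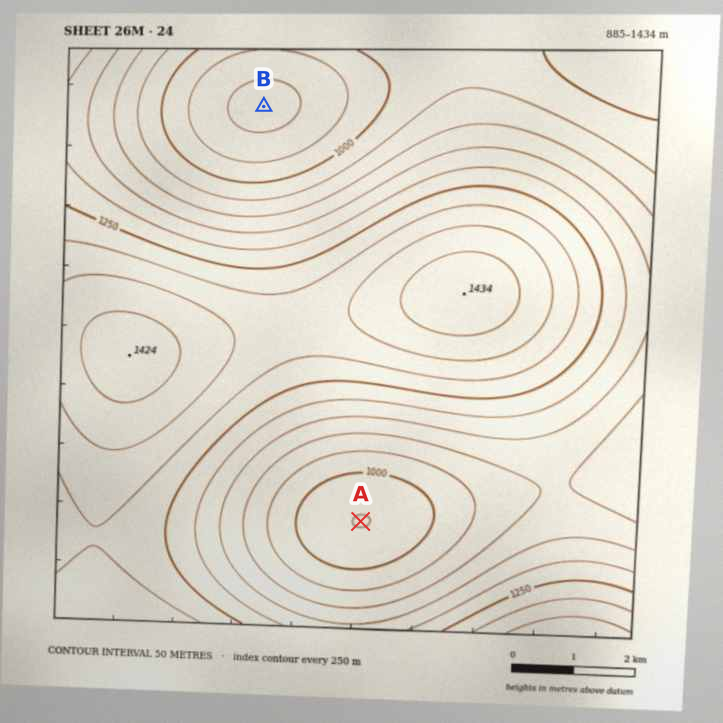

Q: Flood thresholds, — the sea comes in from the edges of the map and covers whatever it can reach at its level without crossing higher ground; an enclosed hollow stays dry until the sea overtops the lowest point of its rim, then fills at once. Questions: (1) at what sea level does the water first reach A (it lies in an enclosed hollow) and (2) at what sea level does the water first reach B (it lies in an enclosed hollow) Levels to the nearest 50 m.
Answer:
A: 1100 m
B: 950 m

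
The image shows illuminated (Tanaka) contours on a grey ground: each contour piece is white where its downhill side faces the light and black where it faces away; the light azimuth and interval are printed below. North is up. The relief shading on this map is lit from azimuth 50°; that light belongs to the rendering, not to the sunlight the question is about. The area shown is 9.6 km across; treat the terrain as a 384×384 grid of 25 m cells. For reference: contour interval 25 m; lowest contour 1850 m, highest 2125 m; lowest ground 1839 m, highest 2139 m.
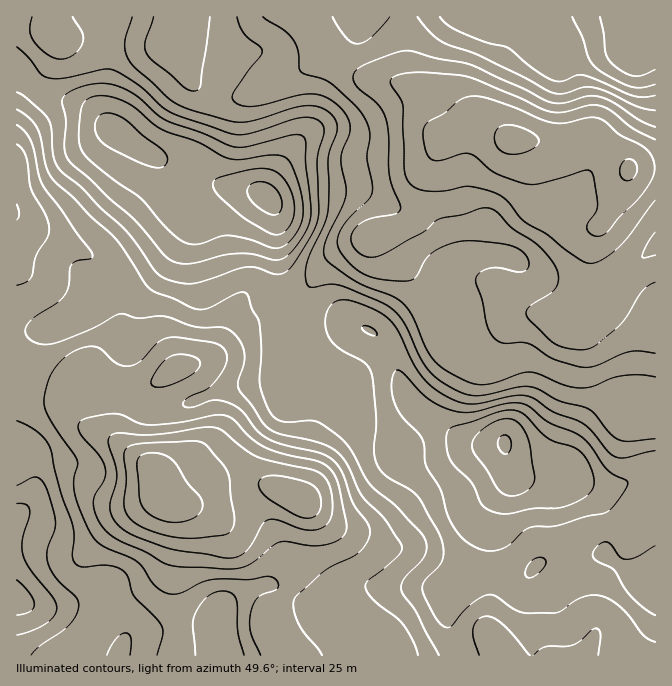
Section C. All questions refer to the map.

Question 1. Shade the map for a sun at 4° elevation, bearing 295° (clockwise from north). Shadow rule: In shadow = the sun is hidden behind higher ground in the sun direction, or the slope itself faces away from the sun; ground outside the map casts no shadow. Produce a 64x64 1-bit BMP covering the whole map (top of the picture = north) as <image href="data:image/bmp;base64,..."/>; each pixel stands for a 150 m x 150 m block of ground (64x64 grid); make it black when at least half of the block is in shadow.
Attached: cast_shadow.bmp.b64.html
<image width="64" height="64" href="data:image/bmp;base64,Qk0+AgAAAAAAAD4AAAAoAAAAQAAAAEAAAAABAAEAAAAAAAACAAATCwAAEwsAAAIAAAAAAAAA////AAAAAAAAAAAAAAAAAAAAAAAAAAAAAAAAAADAAAAAAAAAAMAAAAAAEAAAwAAAAAB4AAAAAAAAAHgAAPAAAAAAOAAD+AAAAAAH4AP4AAAAAAPgA/gAAAAAA+B/8AAAAAAD4H/wAAAAAAHD/4AAAAAAAAf/AAAAAAAAA/4AAAAAAAAD/AAAAIAAAAP8AAAAwAAAAfgAAACAAAAB8AAAAAAAAADgAAADAAAAAAAAAAMAAAAAAAPAAAAAAIAAB+AAAAABwAAH8AAAAAHAAAfwAAAAAMAOB/AAAADD4A4D8AAAAH/gDADgAAAAH+AAAAAwAAAPwAAAADAAAAOAAAAAEAAAAAAAAAAAAAAAAAAAAAAAAAADgAAAAAAAAAOAAAAADAAAAwAAAAAAAAAAAAAAAAAAAAAAAAAAAAAAAAAAABAAAAAAAMAAPgAAAAAAYAAfEAAAAAAAAB8QAAAAAAAADwAAAAAAAAAHAAAAAAAAAAcf4AAAAAAAB//gAAAAAAAD/8ADgAAAAAP/wAOAAAAAA//AA8AAAAABf8AB4AAAAAB/wAH4AAAAAH/AAfwAAAAAD8AB/AAAAAAHwAD8AAAAAAfAADwAAAAAB8AAAAAAAAAHgAAAAAAAAAAAAAAAAAAAAAAAAAAAAAAAAAAAAAAAYAAAAAAAAAAAAAAAAAAAAAAAAAAAAAAAAA=="/>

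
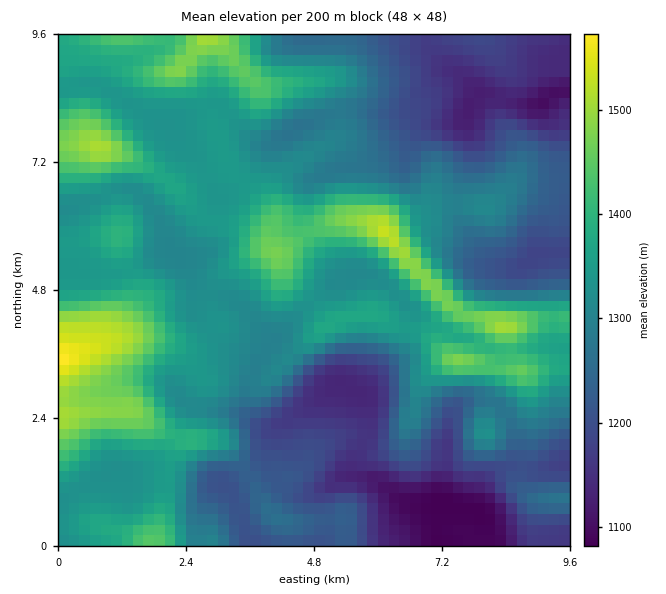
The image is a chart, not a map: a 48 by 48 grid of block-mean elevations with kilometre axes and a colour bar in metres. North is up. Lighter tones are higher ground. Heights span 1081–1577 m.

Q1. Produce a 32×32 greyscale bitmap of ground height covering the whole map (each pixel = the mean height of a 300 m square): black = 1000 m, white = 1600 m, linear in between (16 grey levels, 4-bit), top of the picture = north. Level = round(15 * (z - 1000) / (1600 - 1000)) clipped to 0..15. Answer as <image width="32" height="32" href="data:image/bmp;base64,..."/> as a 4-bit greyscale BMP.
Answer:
<image width="32" height="32" href="data:image/bmp;base64,Qk12AgAAAAAAAHYAAAAoAAAAIAAAACAAAAABAAQAAAAAAAACAAATCwAAEwsAABAAAAAAAAAAAAAAABEREQAiIiIAMzMzAERERABVVVUAZmZmAHd3dwCIiIgAmZmZAKqqqgC7u7sAzMzMAN3d3QDu7u4A////AImZq7l3ZVZlVlQzIiIiNESJmZqpd2VmZmZUMyIiIkVViZmJmGZVZmVVVDIiIiNWZoiIiJhlVWZVREMzMiM0VmaYiIiYdVZlVUQzNENERVVVqYiJmYd2VVVURFVURWVVVbupqqqpl1VVVERWZUaHZmXMu7upmYZUREREV3VWh3d23MzLqIh2ZUREREd2Vnd4d8zMypiIh3ZUMzNGh2Z3iYjdzLqIiId4dUM0R4mZmrup7tzKmZiIeIZURVeKvLu7qe7d3KmYiHeIh2Z4mqqqqpnd3dypiIiHiZmYmZmavMuqzMzLqIiIiIiZmZmJu7u7qpqqqpiIiImYiJmYm7mIiIiZmZmYiIiaqYiIibyXZVVmmZmYiIiZq7qIiJvKdlVVVZmamIiIiry6mZrNqHZmVVWZmqiIiJq7u7u83Jh2ZmVViJmYiJmZq7q8zduId3d2VYiJiImYiZqpqrupiHiIdmWZmIiZmImZh4iIh3h3d3dmu7qqmYmZiIh3d2ZndmZ3ZszcupiJmIeIh3dmZmVVZmXMzKmIiZiHd3d3ZVVERVVUvLqYiImYiHd3dmVUM0RENKqpiIiZmamId3ZlVEMzMzOZmJmqmZq7qZh3ZVRDM0MzmZmrvLqruqmZh2VUQ0REM5maqqzLu5iHd3ZVREREREOaq7qrzMuXZmZmVURFVURE"/>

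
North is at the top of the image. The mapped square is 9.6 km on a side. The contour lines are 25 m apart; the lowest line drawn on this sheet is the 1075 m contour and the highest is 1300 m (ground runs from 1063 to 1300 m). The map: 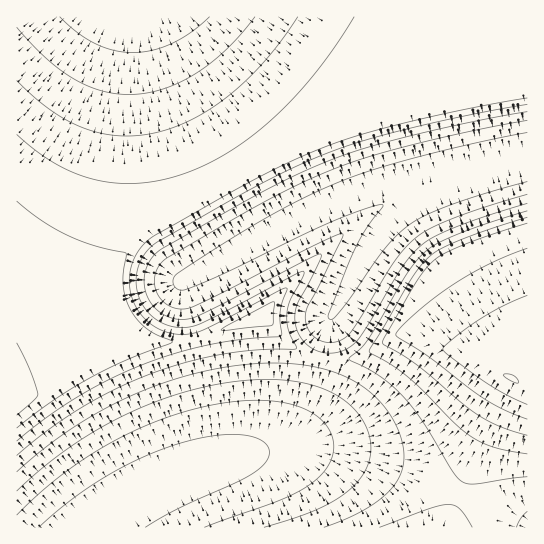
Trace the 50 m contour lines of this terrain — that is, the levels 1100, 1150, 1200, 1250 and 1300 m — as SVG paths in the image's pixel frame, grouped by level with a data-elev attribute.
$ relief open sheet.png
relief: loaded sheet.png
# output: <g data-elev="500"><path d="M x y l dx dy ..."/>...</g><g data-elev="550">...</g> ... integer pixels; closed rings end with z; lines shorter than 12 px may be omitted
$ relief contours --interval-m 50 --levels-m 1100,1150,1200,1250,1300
<g data-elev="1100"><path d="M17 515l37-34 40-28 45-24 44-17 47-10 20-2 20 1 17 2 15 5 13 7 10 8 7 14 1 14-5 15-12 13-13 10-18 9-81 29"/><path d="M527 182l-74 22-26 10-17 10-12 10-12 13-40 57-11 13-4 2-3-1 1-4 24-60 11-23 18-24 1-2-18 4-35 13-104 51-38 16-9 1-4-3-2-4 1-5 3-4 53-35 55-32 48-22 35-14 46-13 60-15 53-11"/></g><g data-elev="1150"><path d="M516 527l5-8 6-8"/><path d="M17 472l32-27 35-24 37-20 38-17 40-12 40-7 39-2 33 3 19 5 16 6 15 8 13 11 12 13 9 14 6 15 3 15 0 10-3 11-6 11-9 9-11 9-16 9-35 15"/><path d="M527 203l-68 23-22 9-14 9-11 10-11 15-43 70-9 8-11 5-15 1-13-6-9-10-6-13 0-10 2-9 22-42 2-6 0-3-15 6-93 49-23 10-15 0-13-5-11-11-6-13-1-11 2-10 5-10 8-9 90-51 49-25 45-19 43-13 73-17 68-13"/><path d="M255 17l-28 31-30 25-31 15-16 4-16 2-15 0-14-2-15-5-15-7-28-21-30-32"/></g><g data-elev="1200"><path d="M17 441l29-23 30-20 31-18 34-15 32-11 34-9 31-5 41-3 3-2-2-22 2-11 5-12-1-2-72 37-19 8-12 1-12-1-10-3-11-7-9-9-7-11-4-12-1-12 2-12 5-12 7-10 10-8 108-61 36-17 34-15 38-12 46-12 62-13 50-9"/><path d="M527 217l-64 22-21 9-12 8-10 10-9 13-42 72 24 15 16 12 45 45 17 14 23 10 33 7"/><path d="M354 17l-18 28-19 26-21 24-21 22-22 18-23 16-23 13-22 9-23 7-23 3-21 0-21-3-20-6-20-10-20-13-20-17"/></g><g data-elev="1250"><path d="M17 415l18-16 3-5-8-24-13-27"/><path d="M527 248l-37 16-36 20-36 27-16 15-6 8 1 3 32 20 54 41 20 11 24 10"/></g><g data-elev="1300"><path d="M513 382l5 1 1-1-6-7-9-1-1 1 1 2z"/></g>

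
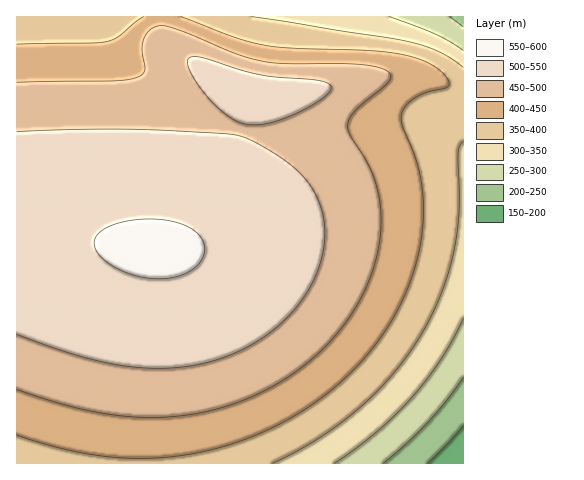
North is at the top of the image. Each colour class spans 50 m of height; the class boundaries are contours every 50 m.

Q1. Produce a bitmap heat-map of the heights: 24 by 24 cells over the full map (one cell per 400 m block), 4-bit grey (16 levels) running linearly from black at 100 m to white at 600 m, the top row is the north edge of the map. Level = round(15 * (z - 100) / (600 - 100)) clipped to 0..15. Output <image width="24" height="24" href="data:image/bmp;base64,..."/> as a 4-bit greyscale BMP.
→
<image width="24" height="24" href="data:image/bmp;base64,Qk2WAQAAAAAAAHYAAAAoAAAAGAAAABgAAAABAAQAAAAAACABAAATCwAAEwsAABAAAAAAAAAAAAAAABEREQAiIiIAMzMzAERERABVVVUAZmZmAHd3dwCIiIgAmZmZAKqqqgC7u7sAzMzMAN3d3QDu7u4A////AImZmZmZmYiHdmVEMpmaqqqqqZmId2ZUQ6qqqqqqqqmZiHZlRKq7u7u7u6qpmIdmVLu7vMzMu7uqqYh2ZbzMzMzMzMu7qpiHZczMzd3dzMy7uqmHdszd3d3d3czLu6mYdt3d3d3d3d3Mu6qYh93d3d3d3d3My7qZh93d3u7t3d3cy7qph93d7u7u3d3czLqph93d3u7t3d3czLupiN3d3d3d3d3czLupiN3d3d3d3d3My7qpiN3d3d3d3dzMy7qpiN3d3d3dzMzMu7qpiMzMzMzMzMzLu6qZiMzMzMzMzMzMu6qZiLu7u7u8zd3cy7qZmaqru7u8zdzMzLuqmaqqqqvMzLuqqqqpmJmZmau7upmZmYiIdoiIiJqpmIiId3dmVQ=="/>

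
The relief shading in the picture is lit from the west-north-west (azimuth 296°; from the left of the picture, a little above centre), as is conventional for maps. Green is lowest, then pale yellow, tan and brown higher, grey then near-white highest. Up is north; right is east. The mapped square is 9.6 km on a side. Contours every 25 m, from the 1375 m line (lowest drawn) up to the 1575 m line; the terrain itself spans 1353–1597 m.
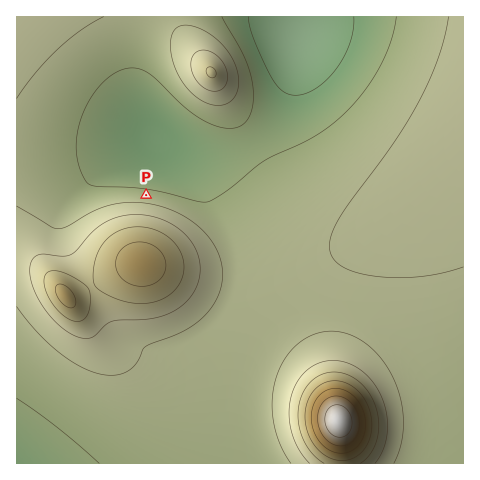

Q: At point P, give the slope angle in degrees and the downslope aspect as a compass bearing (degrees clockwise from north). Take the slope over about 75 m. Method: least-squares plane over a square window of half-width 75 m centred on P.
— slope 5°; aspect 8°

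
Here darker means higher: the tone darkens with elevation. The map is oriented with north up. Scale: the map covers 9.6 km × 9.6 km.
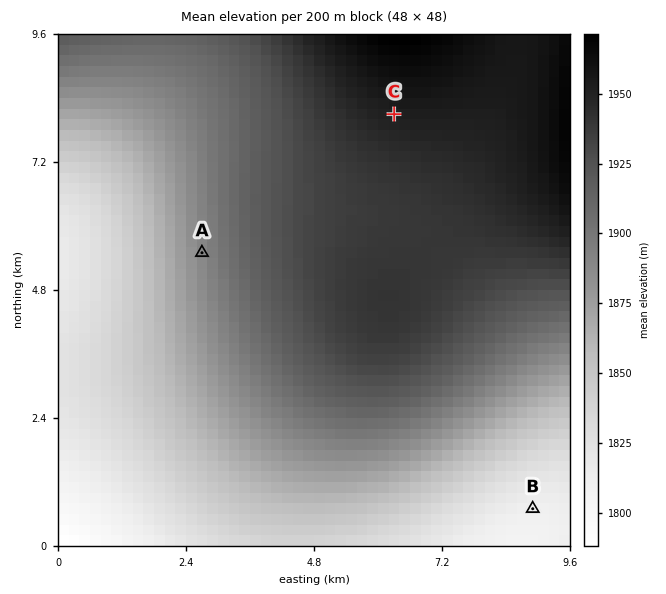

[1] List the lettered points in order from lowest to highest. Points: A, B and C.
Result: B A C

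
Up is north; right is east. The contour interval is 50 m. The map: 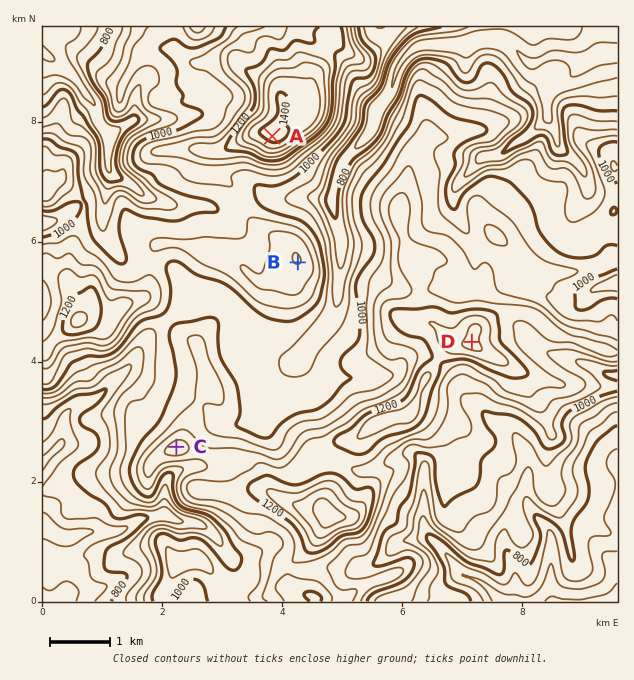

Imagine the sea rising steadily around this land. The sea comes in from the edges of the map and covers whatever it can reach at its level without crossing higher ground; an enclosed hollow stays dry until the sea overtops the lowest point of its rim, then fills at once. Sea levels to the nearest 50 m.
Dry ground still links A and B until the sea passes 1050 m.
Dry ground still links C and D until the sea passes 1100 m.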